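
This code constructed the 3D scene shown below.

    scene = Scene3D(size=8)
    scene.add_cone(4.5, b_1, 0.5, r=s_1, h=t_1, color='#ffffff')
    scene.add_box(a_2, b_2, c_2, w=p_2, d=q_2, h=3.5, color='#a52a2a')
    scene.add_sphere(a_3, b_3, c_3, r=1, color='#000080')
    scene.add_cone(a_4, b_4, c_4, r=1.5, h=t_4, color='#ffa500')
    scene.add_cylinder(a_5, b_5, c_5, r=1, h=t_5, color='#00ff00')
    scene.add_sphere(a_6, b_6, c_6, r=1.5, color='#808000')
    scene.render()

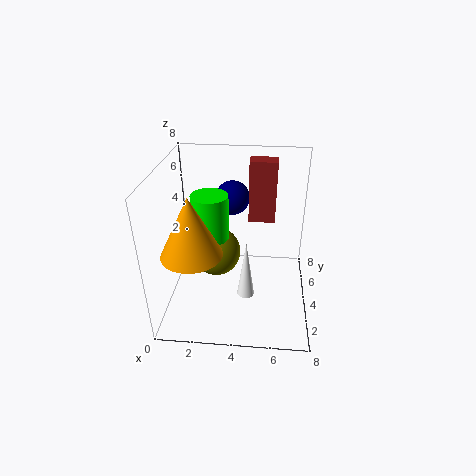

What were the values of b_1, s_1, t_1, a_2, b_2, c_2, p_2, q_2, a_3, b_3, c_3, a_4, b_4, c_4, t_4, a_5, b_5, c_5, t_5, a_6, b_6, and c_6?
b_1 = 3.5, s_1 = 0.5, t_1 = 3.5, a_2 = 4.5, b_2 = 5, c_2 = 4.5, p_2 = 1.5, q_2 = 1, a_3 = 3.5, b_3 = 6, c_3 = 5.5, a_4 = 2, b_4 = 1.5, c_4 = 4.5, t_4 = 3, a_5 = 2.5, b_5 = 4, c_5 = 4, t_5 = 2.5, a_6 = 2.5, b_6 = 5.5, c_6 = 2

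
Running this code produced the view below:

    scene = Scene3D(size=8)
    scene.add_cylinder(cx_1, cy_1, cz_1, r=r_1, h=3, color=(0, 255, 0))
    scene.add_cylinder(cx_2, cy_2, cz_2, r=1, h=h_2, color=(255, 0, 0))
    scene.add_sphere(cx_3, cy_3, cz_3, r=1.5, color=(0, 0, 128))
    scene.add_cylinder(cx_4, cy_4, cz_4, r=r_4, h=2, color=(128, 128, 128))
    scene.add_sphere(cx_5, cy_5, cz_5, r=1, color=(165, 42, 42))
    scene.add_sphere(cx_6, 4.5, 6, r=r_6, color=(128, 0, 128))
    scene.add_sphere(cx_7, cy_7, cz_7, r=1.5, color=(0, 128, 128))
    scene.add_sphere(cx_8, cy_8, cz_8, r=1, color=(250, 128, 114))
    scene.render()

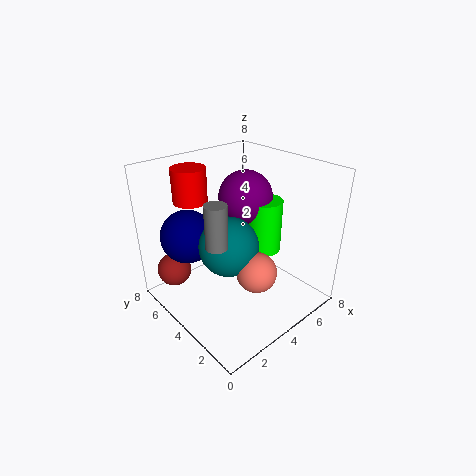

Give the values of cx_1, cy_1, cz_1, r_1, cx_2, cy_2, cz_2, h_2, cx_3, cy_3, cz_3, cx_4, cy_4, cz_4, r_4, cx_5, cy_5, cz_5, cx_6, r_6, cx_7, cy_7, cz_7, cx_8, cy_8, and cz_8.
cx_1 = 5.5
cy_1 = 3.5
cz_1 = 3
r_1 = 1
cx_2 = 3
cy_2 = 7
cz_2 = 5.5
h_2 = 2
cx_3 = 2
cy_3 = 6
cz_3 = 4
cx_4 = 1
cy_4 = 2
cz_4 = 5.5
r_4 = 0.5
cx_5 = 1.5
cy_5 = 7
cz_5 = 1.5
cx_6 = 5
r_6 = 1.5
cx_7 = 2.5
cy_7 = 3
cz_7 = 4.5
cx_8 = 3
cy_8 = 1.5
cz_8 = 3.5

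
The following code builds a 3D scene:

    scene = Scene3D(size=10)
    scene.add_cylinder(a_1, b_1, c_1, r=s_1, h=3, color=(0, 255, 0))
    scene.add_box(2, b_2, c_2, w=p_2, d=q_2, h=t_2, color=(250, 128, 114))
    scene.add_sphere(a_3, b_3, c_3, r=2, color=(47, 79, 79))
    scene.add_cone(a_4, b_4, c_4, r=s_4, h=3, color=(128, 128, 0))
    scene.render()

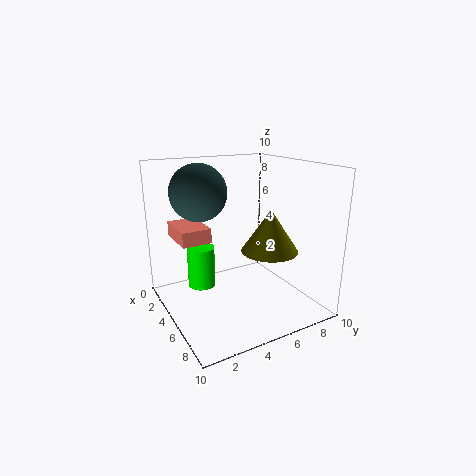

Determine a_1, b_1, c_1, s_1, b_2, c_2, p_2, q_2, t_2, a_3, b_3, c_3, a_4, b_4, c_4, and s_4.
a_1 = 3, b_1 = 3, c_1 = 1, s_1 = 1, b_2 = 1, c_2 = 5, p_2 = 3, q_2 = 2, t_2 = 1, a_3 = 3, b_3 = 3, c_3 = 8, a_4 = 6, b_4 = 7, c_4 = 4, s_4 = 2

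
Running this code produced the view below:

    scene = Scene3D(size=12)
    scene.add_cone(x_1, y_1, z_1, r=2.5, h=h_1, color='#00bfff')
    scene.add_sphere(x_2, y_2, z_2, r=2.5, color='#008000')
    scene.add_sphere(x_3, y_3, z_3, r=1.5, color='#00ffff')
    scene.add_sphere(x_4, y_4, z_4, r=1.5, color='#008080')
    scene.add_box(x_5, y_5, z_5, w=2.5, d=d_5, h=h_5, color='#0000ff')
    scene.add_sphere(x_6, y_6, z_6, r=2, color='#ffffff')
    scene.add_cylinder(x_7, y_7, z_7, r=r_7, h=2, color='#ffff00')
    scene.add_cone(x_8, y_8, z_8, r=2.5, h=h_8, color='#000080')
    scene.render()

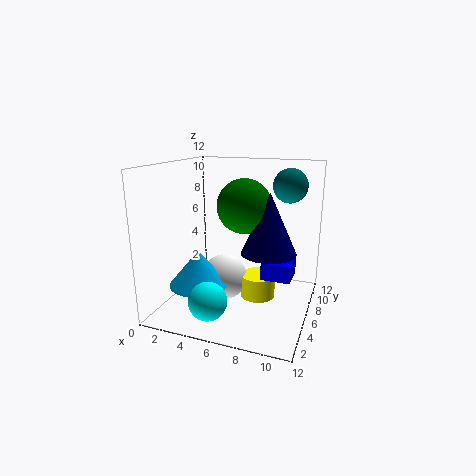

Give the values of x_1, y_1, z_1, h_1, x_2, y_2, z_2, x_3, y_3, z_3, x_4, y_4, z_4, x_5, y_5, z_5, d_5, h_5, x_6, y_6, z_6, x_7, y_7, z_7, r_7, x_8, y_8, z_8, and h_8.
x_1 = 3
y_1 = 4.5
z_1 = 2
h_1 = 3
x_2 = 5.5
y_2 = 9
z_2 = 8
x_3 = 5
y_3 = 2
z_3 = 2
x_4 = 9.5
y_4 = 9.5
z_4 = 10
x_5 = 8
y_5 = 6
z_5 = 2.5
d_5 = 2.5
h_5 = 1.5
x_6 = 4.5
y_6 = 6.5
z_6 = 2
x_7 = 7.5
y_7 = 7
z_7 = 0.5
r_7 = 1.5
x_8 = 8
y_8 = 8.5
z_8 = 4
h_8 = 5.5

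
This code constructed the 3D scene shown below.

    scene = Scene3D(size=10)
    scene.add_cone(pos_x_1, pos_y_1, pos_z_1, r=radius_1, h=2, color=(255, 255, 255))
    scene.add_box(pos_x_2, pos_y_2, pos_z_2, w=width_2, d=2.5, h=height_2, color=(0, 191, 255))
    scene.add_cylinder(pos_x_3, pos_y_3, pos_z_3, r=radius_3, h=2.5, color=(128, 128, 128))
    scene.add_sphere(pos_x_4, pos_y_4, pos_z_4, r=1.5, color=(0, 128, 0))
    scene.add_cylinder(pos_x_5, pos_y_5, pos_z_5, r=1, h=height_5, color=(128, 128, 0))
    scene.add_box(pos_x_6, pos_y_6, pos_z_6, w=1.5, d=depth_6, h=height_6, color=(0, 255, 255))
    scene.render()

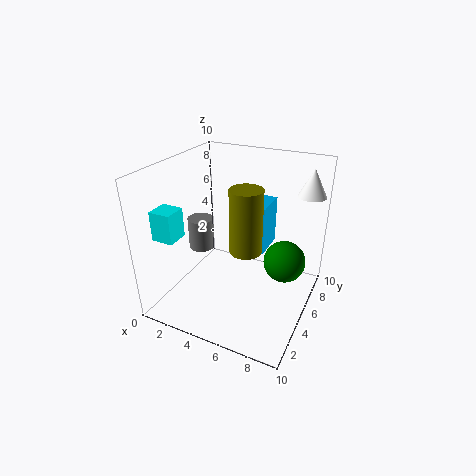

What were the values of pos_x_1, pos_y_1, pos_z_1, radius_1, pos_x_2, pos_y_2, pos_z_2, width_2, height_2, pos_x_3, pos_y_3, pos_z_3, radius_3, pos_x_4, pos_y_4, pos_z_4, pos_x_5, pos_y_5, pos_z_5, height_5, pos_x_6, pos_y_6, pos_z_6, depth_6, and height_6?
pos_x_1 = 9; pos_y_1 = 8.5; pos_z_1 = 7.5; radius_1 = 1; pos_x_2 = 5; pos_y_2 = 6; pos_z_2 = 3.5; width_2 = 1.5; height_2 = 3.5; pos_x_3 = 1; pos_y_3 = 6.5; pos_z_3 = 2.5; radius_3 = 1; pos_x_4 = 8; pos_y_4 = 6.5; pos_z_4 = 3; pos_x_5 = 6.5; pos_y_5 = 3; pos_z_5 = 5.5; height_5 = 4; pos_x_6 = 0.5; pos_y_6 = 1.5; pos_z_6 = 5.5; depth_6 = 1.5; height_6 = 2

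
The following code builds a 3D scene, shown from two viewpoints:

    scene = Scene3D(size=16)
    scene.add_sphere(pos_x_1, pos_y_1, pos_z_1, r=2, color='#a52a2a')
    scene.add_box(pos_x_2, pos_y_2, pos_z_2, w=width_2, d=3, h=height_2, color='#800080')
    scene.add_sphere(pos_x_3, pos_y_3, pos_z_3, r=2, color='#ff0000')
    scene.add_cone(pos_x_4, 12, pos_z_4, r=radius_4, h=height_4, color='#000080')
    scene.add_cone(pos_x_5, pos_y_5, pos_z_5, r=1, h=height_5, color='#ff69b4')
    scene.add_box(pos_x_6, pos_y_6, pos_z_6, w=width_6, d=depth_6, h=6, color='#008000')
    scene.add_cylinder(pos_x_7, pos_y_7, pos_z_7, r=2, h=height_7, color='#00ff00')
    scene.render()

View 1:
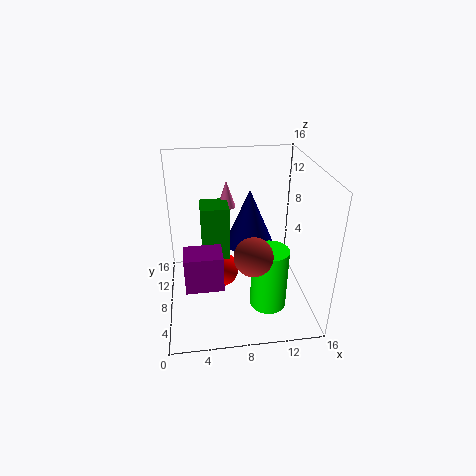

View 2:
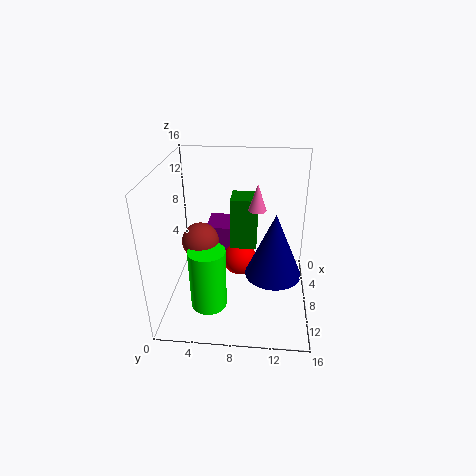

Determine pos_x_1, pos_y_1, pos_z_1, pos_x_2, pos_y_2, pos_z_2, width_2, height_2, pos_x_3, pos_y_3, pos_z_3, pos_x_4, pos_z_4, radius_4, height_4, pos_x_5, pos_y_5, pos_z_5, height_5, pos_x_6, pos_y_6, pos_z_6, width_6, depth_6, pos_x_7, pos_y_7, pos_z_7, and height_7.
pos_x_1 = 9, pos_y_1 = 4, pos_z_1 = 8, pos_x_2 = 2, pos_y_2 = 4, pos_z_2 = 4, width_2 = 4, height_2 = 4, pos_x_3 = 6, pos_y_3 = 8, pos_z_3 = 4, pos_x_4 = 10, pos_z_4 = 5, radius_4 = 3, height_4 = 7, pos_x_5 = 7, pos_y_5 = 10, pos_z_5 = 11, height_5 = 3, pos_x_6 = 4, pos_y_6 = 7, pos_z_6 = 6, width_6 = 3, depth_6 = 3, pos_x_7 = 11, pos_y_7 = 5, pos_z_7 = 1, height_7 = 7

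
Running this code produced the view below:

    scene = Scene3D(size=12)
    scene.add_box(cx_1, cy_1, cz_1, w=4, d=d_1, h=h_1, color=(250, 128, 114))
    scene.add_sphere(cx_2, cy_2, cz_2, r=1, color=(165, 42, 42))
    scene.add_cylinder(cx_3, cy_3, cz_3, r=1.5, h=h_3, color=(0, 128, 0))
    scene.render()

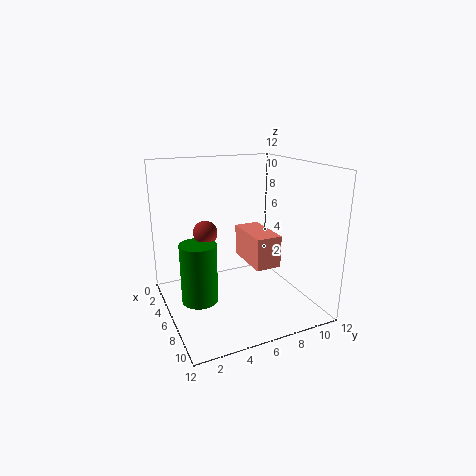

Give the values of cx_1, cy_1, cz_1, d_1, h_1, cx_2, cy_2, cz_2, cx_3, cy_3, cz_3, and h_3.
cx_1 = 5.5, cy_1 = 6, cz_1 = 4.5, d_1 = 2, h_1 = 2.5, cx_2 = 5, cy_2 = 3.5, cz_2 = 6.5, cx_3 = 6, cy_3 = 2.5, cz_3 = 1, h_3 = 5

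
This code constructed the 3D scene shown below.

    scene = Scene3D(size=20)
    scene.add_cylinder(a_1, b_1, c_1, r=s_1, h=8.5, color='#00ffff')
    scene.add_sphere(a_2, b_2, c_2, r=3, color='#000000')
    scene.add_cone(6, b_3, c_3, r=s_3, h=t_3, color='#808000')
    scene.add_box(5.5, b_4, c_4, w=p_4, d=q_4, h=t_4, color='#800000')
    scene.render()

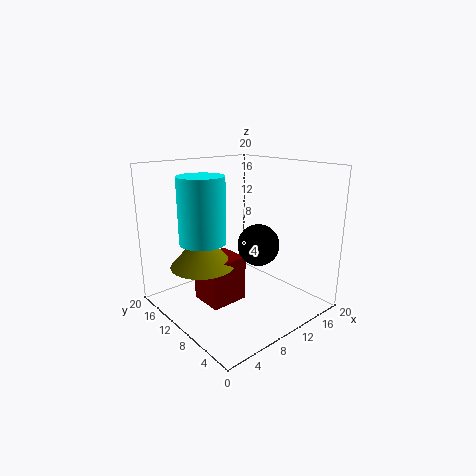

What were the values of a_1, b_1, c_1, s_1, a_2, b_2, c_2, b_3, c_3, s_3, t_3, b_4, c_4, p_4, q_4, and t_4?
a_1 = 4.5; b_1 = 10.5; c_1 = 10.5; s_1 = 3; a_2 = 13; b_2 = 9; c_2 = 8.5; b_3 = 13; c_3 = 6; s_3 = 4.5; t_3 = 5; b_4 = 9.5; c_4 = 0.5; p_4 = 5.5; q_4 = 5; t_4 = 6.5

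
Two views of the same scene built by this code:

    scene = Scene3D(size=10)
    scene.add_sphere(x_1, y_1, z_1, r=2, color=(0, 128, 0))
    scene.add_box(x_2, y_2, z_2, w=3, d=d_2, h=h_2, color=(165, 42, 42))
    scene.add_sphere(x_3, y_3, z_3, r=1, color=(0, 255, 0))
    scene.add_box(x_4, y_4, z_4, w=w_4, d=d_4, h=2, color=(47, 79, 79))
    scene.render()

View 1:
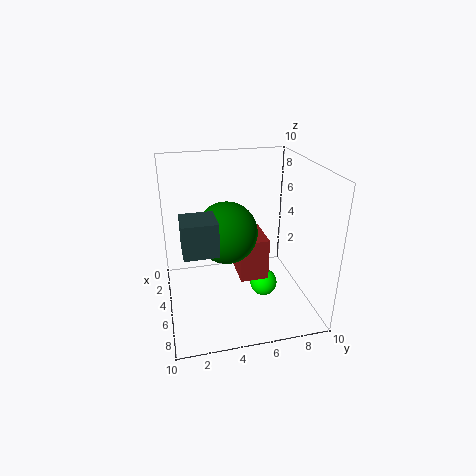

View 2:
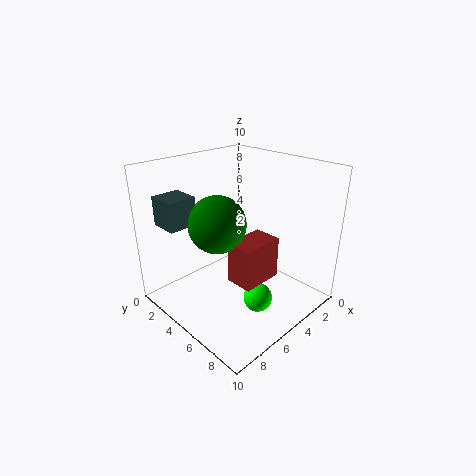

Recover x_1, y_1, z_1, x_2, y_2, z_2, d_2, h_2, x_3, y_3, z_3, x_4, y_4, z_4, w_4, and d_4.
x_1 = 6, y_1 = 4, z_1 = 6, x_2 = 3, y_2 = 5, z_2 = 2, d_2 = 2, h_2 = 3, x_3 = 5, y_3 = 7, z_3 = 1, x_4 = 7, y_4 = 1, z_4 = 6, w_4 = 2, d_4 = 2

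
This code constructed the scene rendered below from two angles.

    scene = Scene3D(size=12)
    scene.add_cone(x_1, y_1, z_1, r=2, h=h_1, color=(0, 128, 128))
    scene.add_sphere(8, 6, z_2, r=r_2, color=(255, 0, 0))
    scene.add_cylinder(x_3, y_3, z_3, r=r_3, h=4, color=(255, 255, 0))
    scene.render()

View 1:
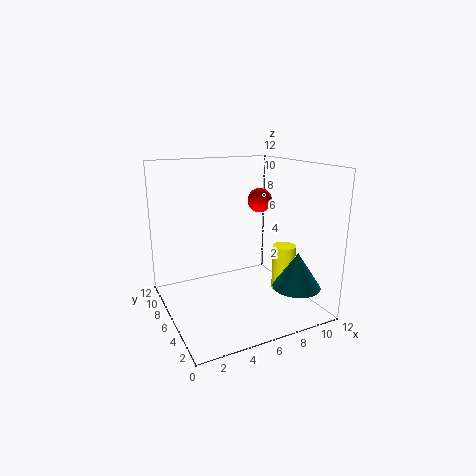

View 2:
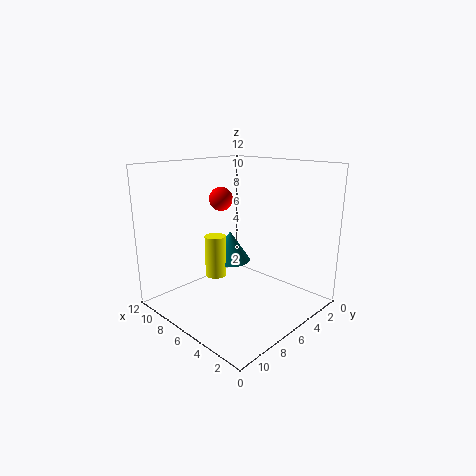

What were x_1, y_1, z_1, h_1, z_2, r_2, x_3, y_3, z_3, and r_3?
x_1 = 10; y_1 = 3; z_1 = 2; h_1 = 3; z_2 = 9; r_2 = 1; x_3 = 10; y_3 = 5; z_3 = 1; r_3 = 1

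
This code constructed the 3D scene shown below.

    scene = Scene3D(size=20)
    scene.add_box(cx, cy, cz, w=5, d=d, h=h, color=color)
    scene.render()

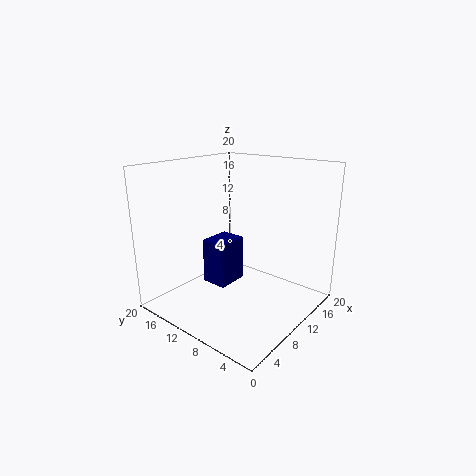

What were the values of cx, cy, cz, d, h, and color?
cx = 10; cy = 13; cz = 1; d = 4; h = 7; color = 'navy'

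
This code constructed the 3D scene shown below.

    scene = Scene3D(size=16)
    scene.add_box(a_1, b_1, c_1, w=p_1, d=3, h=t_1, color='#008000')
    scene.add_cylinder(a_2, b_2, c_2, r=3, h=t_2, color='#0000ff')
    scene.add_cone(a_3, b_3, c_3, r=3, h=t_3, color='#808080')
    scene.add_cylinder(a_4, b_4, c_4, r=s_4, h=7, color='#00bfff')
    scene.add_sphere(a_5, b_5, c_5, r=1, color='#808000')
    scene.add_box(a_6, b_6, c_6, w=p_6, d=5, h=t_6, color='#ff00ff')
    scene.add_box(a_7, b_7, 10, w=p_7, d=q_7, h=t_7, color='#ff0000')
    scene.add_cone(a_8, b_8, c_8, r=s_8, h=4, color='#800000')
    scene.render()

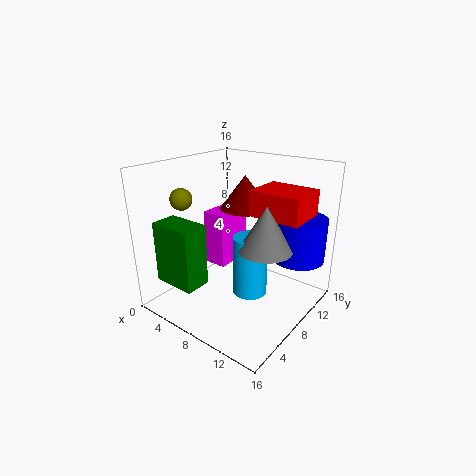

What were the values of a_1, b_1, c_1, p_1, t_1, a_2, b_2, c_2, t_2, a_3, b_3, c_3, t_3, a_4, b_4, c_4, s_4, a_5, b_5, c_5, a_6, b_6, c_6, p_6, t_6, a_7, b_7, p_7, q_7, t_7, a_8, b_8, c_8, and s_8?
a_1 = 1, b_1 = 2, c_1 = 3, p_1 = 5, t_1 = 7, a_2 = 13, b_2 = 13, c_2 = 5, t_2 = 5, a_3 = 11, b_3 = 9, c_3 = 7, t_3 = 5, a_4 = 9, b_4 = 9, c_4 = 1, s_4 = 2, a_5 = 7, b_5 = 1, c_5 = 14, a_6 = 1, b_6 = 10, c_6 = 2, p_6 = 3, t_6 = 7, a_7 = 8, b_7 = 10, p_7 = 6, q_7 = 5, t_7 = 3, a_8 = 6, b_8 = 12, c_8 = 10, s_8 = 3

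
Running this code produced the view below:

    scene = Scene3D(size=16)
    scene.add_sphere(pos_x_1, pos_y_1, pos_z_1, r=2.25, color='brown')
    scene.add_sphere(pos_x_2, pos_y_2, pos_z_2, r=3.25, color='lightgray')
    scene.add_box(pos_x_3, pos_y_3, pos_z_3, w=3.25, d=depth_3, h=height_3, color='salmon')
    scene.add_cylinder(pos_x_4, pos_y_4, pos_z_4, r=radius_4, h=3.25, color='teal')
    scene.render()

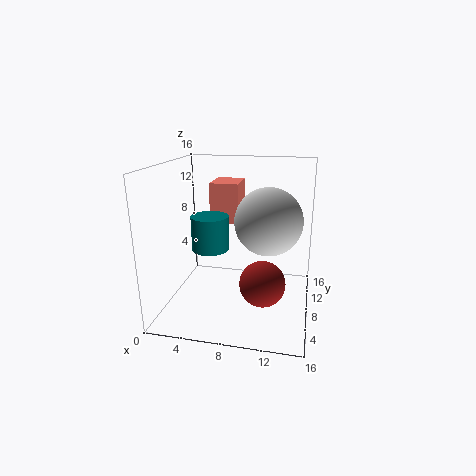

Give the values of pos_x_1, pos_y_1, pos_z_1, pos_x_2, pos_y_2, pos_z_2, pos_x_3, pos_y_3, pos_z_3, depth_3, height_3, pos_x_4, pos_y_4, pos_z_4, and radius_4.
pos_x_1 = 11.5; pos_y_1 = 3.25; pos_z_1 = 5.25; pos_x_2 = 11.75; pos_y_2 = 4.5; pos_z_2 = 11.25; pos_x_3 = 4.5; pos_y_3 = 9; pos_z_3 = 9.25; depth_3 = 4; height_3 = 4.5; pos_x_4 = 6.5; pos_y_4 = 2.75; pos_z_4 = 8.75; radius_4 = 1.75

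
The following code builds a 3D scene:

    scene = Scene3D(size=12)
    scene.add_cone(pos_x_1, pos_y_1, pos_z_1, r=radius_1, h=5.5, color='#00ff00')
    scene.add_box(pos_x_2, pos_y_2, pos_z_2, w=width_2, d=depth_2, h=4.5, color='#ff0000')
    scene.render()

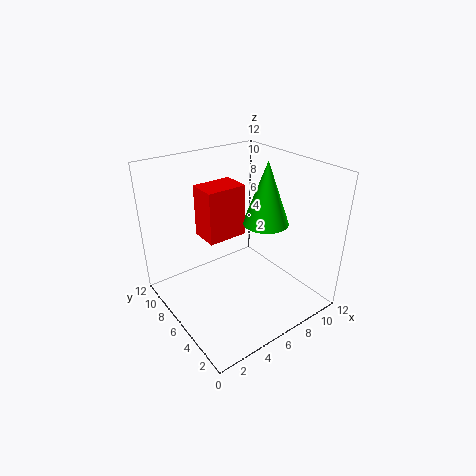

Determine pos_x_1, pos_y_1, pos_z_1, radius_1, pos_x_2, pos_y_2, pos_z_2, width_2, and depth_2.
pos_x_1 = 9, pos_y_1 = 6, pos_z_1 = 6.5, radius_1 = 2, pos_x_2 = 4, pos_y_2 = 7, pos_z_2 = 5.5, width_2 = 3.5, depth_2 = 2.5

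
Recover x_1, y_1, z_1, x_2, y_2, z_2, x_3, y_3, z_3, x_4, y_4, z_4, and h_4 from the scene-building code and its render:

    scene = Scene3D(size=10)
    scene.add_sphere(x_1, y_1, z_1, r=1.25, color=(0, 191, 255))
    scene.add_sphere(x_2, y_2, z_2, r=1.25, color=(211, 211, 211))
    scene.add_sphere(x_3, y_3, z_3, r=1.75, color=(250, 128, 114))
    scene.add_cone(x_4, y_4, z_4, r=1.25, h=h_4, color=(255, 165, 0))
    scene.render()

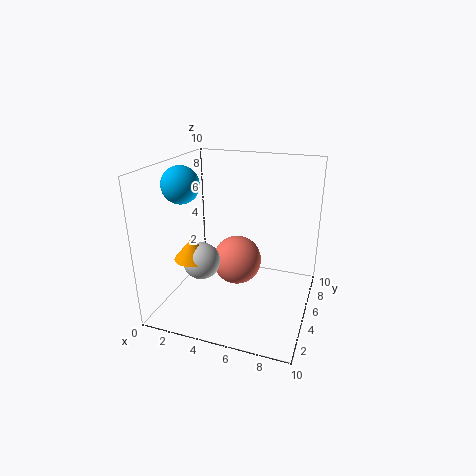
x_1 = 1.5
y_1 = 3.75
z_1 = 8.75
x_2 = 3
y_2 = 3.25
z_2 = 3.75
x_3 = 4.75
y_3 = 5.5
z_3 = 3
x_4 = 2.5
y_4 = 3
z_4 = 4
h_4 = 1.5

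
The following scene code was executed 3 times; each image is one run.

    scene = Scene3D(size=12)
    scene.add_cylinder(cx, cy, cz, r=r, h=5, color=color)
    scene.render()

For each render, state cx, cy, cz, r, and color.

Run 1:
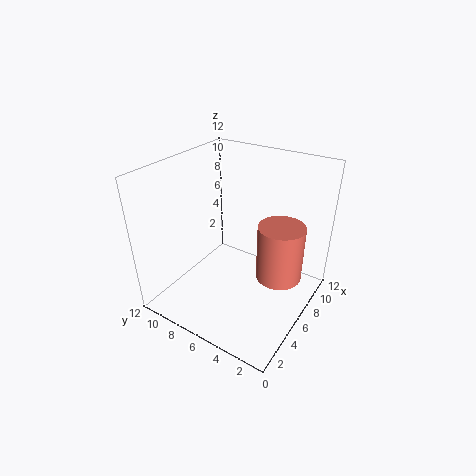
cx = 8
cy = 3
cz = 2
r = 2
color = 'salmon'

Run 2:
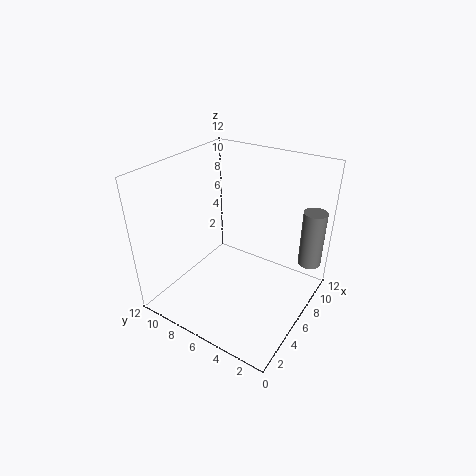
cx = 10
cy = 1
cz = 3
r = 1
color = 'gray'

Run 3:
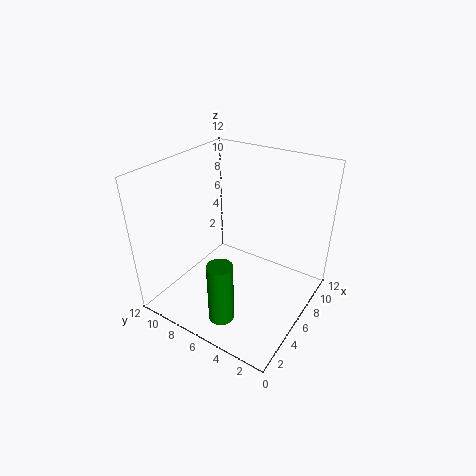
cx = 2
cy = 5
cz = 1
r = 1
color = 'green'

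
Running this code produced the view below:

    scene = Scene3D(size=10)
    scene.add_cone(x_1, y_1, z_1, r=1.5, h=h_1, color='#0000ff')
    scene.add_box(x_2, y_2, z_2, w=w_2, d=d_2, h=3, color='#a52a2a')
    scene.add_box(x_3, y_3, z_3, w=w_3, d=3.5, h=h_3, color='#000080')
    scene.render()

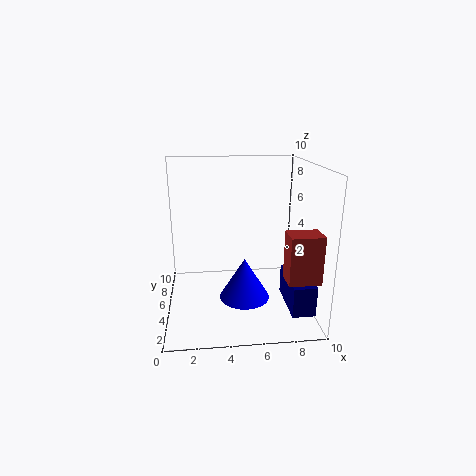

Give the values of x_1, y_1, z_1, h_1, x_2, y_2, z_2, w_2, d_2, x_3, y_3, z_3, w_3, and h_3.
x_1 = 5; y_1 = 1.5; z_1 = 2.5; h_1 = 2.5; x_2 = 7.5; y_2 = 0.5; z_2 = 3.5; w_2 = 2; d_2 = 1.5; x_3 = 8; y_3 = 1; z_3 = 1; w_3 = 1.5; h_3 = 2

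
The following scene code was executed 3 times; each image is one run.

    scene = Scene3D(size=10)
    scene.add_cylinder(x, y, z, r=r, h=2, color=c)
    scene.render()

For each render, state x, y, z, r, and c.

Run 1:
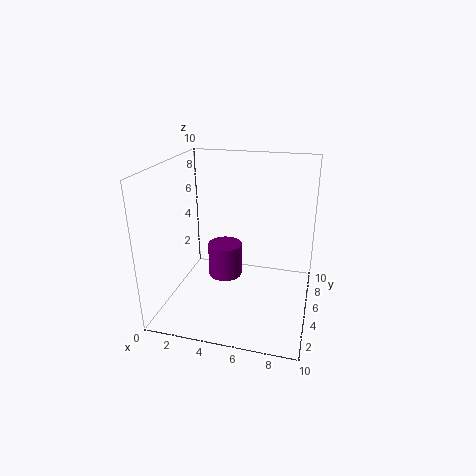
x = 5, y = 2, z = 4, r = 1, c = 'purple'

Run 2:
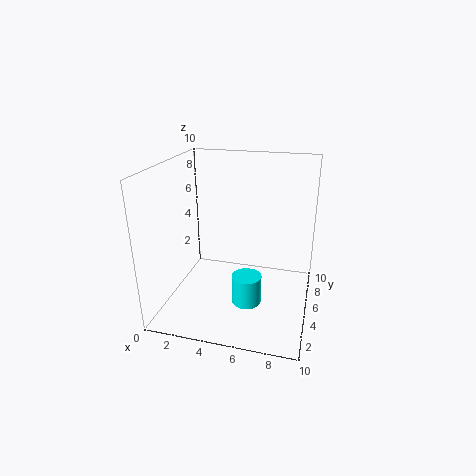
x = 6, y = 3.5, z = 1, r = 1, c = 'cyan'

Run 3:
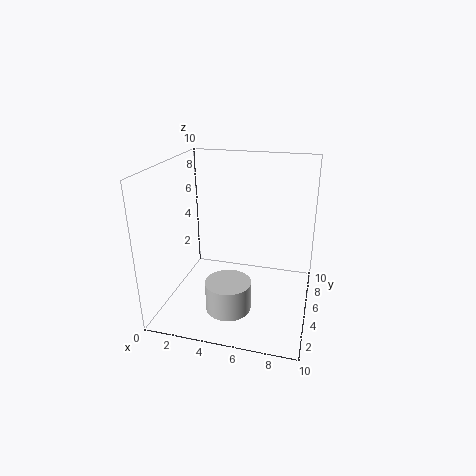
x = 5, y = 2.5, z = 1, r = 1.5, c = 'lightgray'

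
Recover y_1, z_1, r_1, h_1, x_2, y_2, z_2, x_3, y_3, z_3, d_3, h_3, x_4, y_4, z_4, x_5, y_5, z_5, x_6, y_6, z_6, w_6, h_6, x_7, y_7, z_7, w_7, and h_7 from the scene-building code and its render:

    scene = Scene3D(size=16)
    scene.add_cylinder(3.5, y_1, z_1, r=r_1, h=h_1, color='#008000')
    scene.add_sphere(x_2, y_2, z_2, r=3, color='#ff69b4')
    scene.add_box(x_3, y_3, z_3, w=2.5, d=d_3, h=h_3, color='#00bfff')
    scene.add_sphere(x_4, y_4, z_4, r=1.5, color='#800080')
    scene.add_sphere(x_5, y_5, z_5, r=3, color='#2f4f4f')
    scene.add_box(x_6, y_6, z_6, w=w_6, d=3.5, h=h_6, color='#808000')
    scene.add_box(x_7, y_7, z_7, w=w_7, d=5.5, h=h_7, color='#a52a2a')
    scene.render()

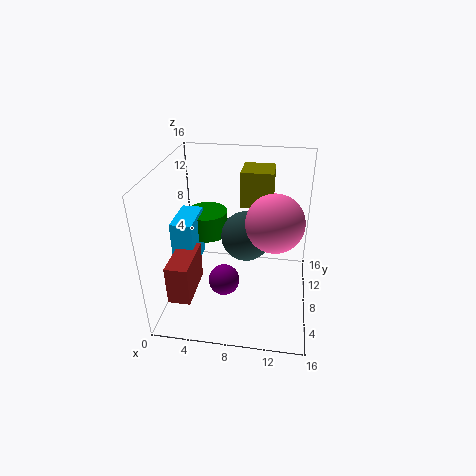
y_1 = 12
z_1 = 6
r_1 = 2.5
h_1 = 3
x_2 = 12
y_2 = 6.5
z_2 = 11
x_3 = 0.5
y_3 = 7
z_3 = 3.5
d_3 = 5
h_3 = 6
x_4 = 7.5
y_4 = 2.5
z_4 = 6.5
x_5 = 8.5
y_5 = 11
z_5 = 6.5
x_6 = 8
y_6 = 9.5
z_6 = 11
w_6 = 3.5
h_6 = 4
x_7 = 1
y_7 = 3
z_7 = 2
w_7 = 2.5
h_7 = 4.5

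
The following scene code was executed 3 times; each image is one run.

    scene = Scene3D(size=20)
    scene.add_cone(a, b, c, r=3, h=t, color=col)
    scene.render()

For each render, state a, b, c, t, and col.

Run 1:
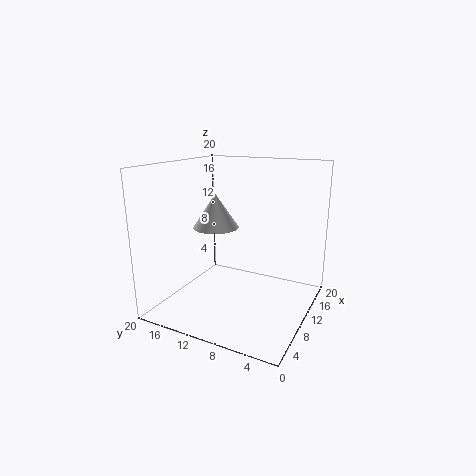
a = 7.5
b = 12
c = 12
t = 4.5
col = 'white'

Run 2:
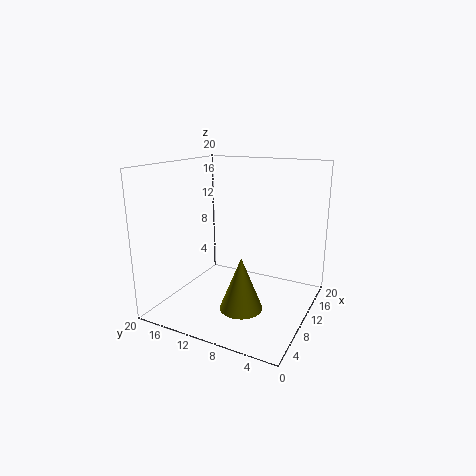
a = 8
b = 8.5
c = 0.5
t = 7.5
col = 'olive'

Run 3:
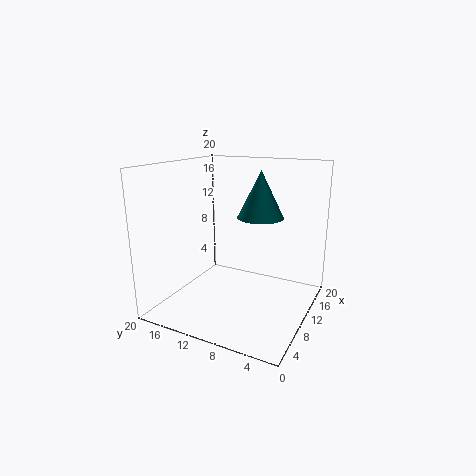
a = 9.5
b = 6.5
c = 13.5
t = 6
col = 'teal'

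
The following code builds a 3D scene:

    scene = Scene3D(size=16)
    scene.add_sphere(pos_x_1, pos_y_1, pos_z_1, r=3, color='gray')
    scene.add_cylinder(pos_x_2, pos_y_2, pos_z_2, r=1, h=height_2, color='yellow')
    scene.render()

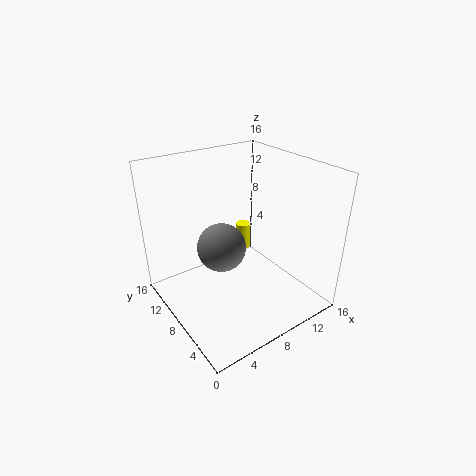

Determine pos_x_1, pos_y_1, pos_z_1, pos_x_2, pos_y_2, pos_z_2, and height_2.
pos_x_1 = 8; pos_y_1 = 11.5; pos_z_1 = 5; pos_x_2 = 13.5; pos_y_2 = 14.5; pos_z_2 = 2; height_2 = 3.5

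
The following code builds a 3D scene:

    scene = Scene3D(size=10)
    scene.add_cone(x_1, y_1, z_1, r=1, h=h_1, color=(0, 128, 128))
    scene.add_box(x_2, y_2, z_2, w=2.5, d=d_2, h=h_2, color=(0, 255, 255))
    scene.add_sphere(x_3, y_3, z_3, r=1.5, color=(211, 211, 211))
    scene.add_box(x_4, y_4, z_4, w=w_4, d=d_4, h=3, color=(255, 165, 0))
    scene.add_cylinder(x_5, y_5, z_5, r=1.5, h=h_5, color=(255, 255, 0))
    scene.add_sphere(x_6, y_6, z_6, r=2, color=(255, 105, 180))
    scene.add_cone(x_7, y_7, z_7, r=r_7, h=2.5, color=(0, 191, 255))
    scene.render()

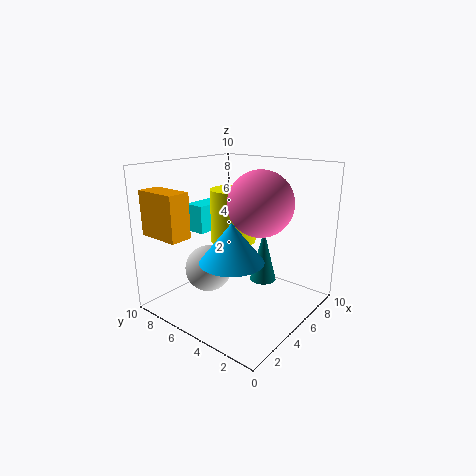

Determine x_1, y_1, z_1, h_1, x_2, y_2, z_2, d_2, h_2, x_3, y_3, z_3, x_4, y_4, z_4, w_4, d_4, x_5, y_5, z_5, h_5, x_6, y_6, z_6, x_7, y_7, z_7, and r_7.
x_1 = 7.5
y_1 = 4.5
z_1 = 1
h_1 = 4
x_2 = 4
y_2 = 7.5
z_2 = 5
d_2 = 1.5
h_2 = 2
x_3 = 2.5
y_3 = 5.5
z_3 = 3.5
x_4 = 0.5
y_4 = 6.5
z_4 = 5.5
w_4 = 1.5
d_4 = 3
x_5 = 4.5
y_5 = 5
z_5 = 5
h_5 = 3.5
x_6 = 4
y_6 = 2.5
z_6 = 8
x_7 = 2.5
y_7 = 3.5
z_7 = 4.5
r_7 = 2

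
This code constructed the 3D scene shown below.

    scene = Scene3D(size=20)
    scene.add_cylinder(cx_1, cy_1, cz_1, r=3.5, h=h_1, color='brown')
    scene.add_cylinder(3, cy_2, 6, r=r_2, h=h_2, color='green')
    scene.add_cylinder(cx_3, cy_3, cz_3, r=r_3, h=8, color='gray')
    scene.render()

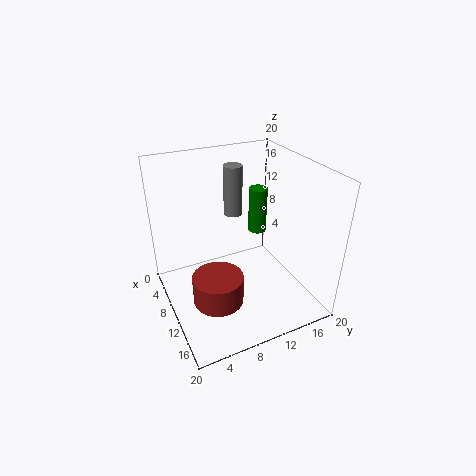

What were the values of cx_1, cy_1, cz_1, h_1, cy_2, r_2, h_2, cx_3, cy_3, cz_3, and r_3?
cx_1 = 12; cy_1 = 6; cz_1 = 2; h_1 = 4; cy_2 = 17; r_2 = 1.5; h_2 = 7.5; cx_3 = 2; cy_3 = 13; cz_3 = 9.5; r_3 = 1.5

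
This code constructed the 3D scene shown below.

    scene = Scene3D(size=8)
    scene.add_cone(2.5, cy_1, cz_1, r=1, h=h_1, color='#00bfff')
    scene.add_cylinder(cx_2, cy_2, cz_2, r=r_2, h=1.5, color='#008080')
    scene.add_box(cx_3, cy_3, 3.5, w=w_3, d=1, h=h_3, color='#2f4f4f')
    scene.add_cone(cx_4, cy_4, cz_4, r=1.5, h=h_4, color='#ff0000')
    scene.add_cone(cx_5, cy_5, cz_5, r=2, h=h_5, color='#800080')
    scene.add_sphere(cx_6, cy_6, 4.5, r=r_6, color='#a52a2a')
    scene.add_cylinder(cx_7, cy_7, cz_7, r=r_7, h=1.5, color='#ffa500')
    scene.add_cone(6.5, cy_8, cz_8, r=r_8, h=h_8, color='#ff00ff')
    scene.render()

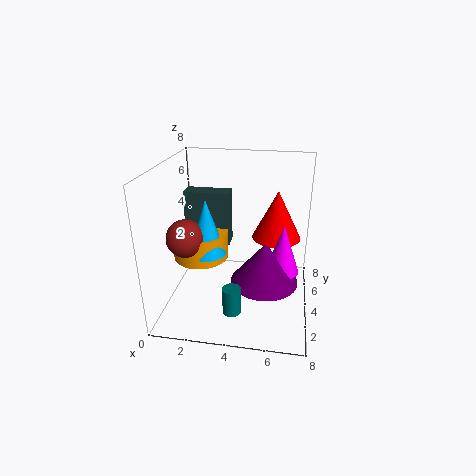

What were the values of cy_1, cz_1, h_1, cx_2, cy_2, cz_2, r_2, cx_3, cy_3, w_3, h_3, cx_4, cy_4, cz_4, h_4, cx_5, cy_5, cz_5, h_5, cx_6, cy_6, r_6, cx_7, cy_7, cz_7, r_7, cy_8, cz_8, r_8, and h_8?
cy_1 = 3, cz_1 = 3.5, h_1 = 3, cx_2 = 4, cy_2 = 2, cz_2 = 0.5, r_2 = 0.5, cx_3 = 1, cy_3 = 4, w_3 = 2.5, h_3 = 3, cx_4 = 6, cy_4 = 6.5, cz_4 = 3, h_4 = 3, cx_5 = 5.5, cy_5 = 4.5, cz_5 = 1, h_5 = 2.5, cx_6 = 1.5, cy_6 = 2.5, r_6 = 1, cx_7 = 2, cy_7 = 3.5, cz_7 = 3, r_7 = 1.5, cy_8 = 5, cz_8 = 1.5, r_8 = 1, h_8 = 3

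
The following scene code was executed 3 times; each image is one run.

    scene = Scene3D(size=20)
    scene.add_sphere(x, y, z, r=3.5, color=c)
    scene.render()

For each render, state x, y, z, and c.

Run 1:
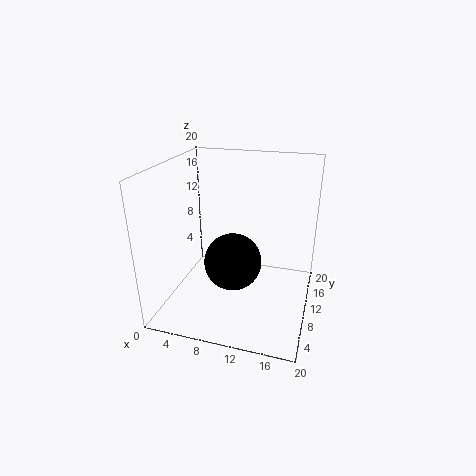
x = 11
y = 4.5
z = 9.5
c = 'black'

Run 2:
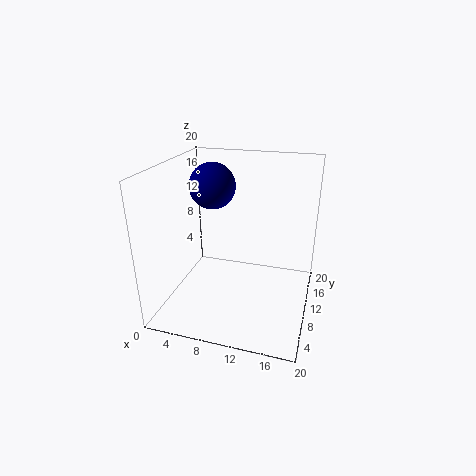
x = 4.5
y = 15
z = 15.5
c = 'navy'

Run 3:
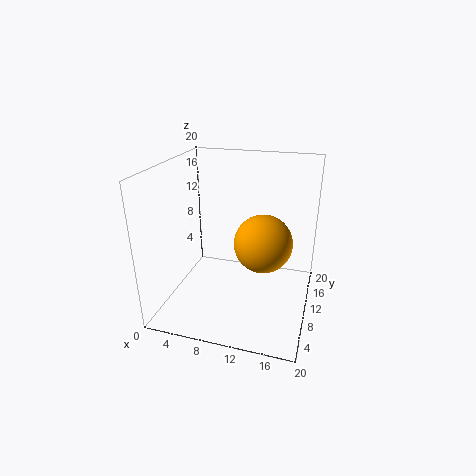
x = 14.5
y = 5.5
z = 12
c = 'orange'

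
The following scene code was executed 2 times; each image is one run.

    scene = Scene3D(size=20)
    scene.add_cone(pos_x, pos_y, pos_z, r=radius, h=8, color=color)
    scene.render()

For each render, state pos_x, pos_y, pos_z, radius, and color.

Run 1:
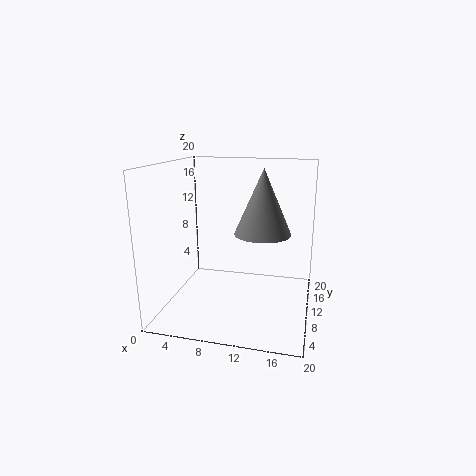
pos_x = 14
pos_y = 6.5
pos_z = 12
radius = 3.5
color = 'gray'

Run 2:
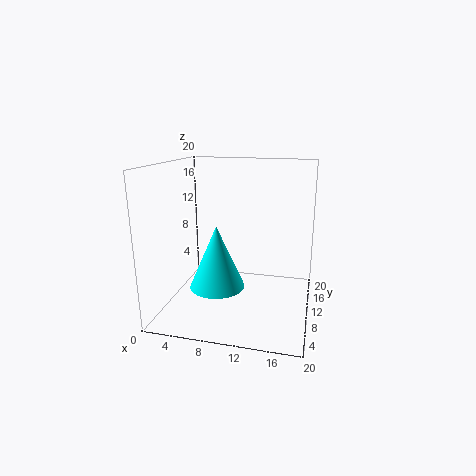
pos_x = 8.5
pos_y = 5
pos_z = 5
radius = 3.5
color = 'cyan'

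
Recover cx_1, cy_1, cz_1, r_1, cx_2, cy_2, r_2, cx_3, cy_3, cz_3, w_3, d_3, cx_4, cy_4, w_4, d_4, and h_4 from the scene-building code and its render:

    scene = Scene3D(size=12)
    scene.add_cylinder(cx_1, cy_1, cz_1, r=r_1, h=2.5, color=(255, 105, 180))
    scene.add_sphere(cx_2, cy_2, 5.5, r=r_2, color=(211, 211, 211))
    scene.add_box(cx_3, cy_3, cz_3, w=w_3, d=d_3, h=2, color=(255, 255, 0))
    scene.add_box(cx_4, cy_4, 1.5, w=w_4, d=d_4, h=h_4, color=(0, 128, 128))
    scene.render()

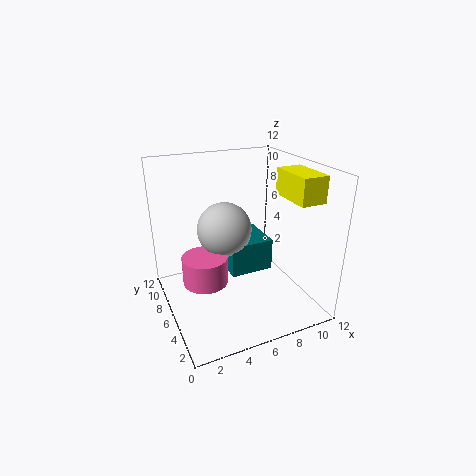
cx_1 = 3.5
cy_1 = 7.5
cz_1 = 1.5
r_1 = 2
cx_2 = 6
cy_2 = 9
r_2 = 2.5
cx_3 = 8.5
cy_3 = 1
cz_3 = 10
w_3 = 2
d_3 = 3.5
cx_4 = 6
cy_4 = 7
w_4 = 4
d_4 = 4
h_4 = 3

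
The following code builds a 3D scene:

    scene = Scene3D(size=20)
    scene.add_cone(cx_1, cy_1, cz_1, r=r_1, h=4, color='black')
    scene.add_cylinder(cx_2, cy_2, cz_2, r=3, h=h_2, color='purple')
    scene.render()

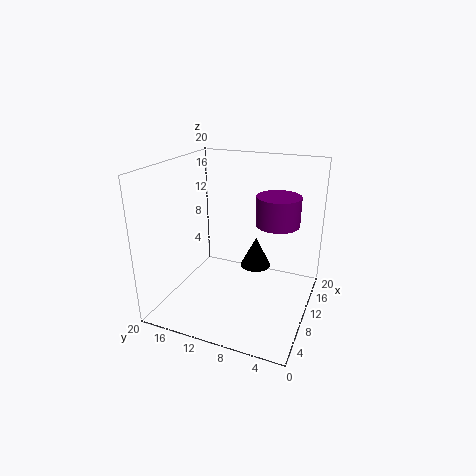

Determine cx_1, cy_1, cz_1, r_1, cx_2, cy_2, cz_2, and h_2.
cx_1 = 9
cy_1 = 7
cz_1 = 7
r_1 = 2
cx_2 = 12
cy_2 = 5
cz_2 = 12
h_2 = 4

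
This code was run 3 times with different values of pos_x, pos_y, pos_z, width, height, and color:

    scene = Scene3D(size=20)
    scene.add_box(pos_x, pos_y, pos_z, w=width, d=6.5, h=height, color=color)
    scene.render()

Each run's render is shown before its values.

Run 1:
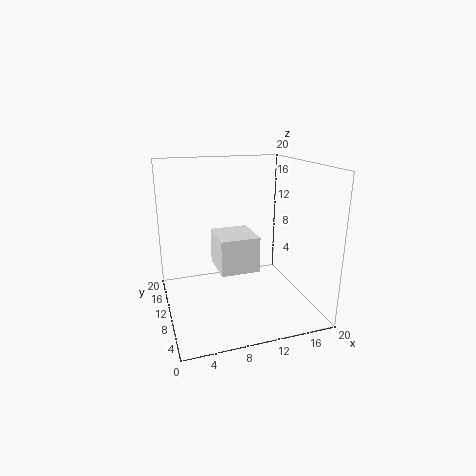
pos_x = 8; pos_y = 11.5; pos_z = 3.5; width = 6; height = 5.5; color = 'white'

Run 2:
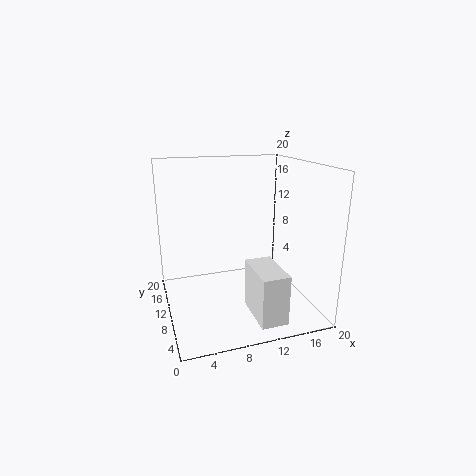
pos_x = 10; pos_y = 0.5; pos_z = 1.5; width = 3.5; height = 6.5; color = 'white'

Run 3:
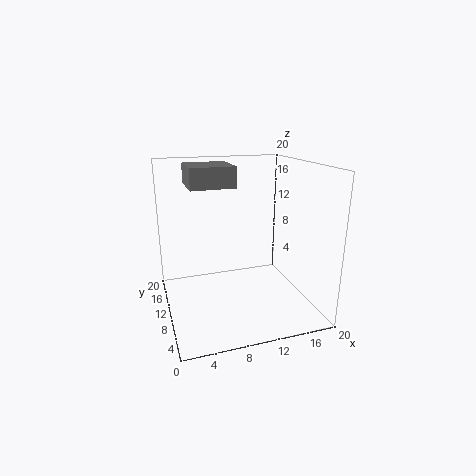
pos_x = 4; pos_y = 12; pos_z = 16.5; width = 6.5; height = 3; color = 'gray'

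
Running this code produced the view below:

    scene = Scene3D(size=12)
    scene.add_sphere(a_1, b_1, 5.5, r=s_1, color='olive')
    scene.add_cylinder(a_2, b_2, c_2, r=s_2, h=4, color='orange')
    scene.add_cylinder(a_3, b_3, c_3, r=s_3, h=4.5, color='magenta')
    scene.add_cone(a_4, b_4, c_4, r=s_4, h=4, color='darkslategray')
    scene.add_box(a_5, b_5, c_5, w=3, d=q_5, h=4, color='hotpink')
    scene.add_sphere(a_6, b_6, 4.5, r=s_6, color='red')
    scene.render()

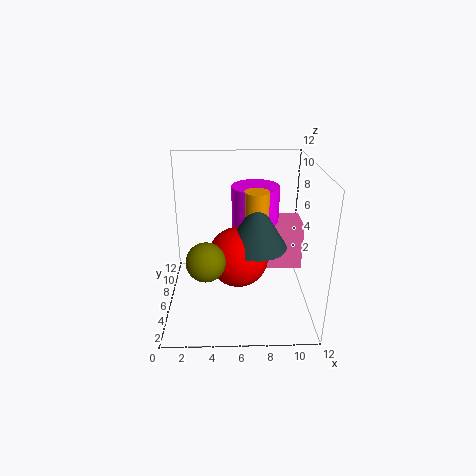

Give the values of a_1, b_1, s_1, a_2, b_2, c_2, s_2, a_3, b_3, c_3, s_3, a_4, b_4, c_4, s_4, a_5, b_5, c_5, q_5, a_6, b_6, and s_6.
a_1 = 3.5
b_1 = 3
s_1 = 1.5
a_2 = 7.5
b_2 = 6
c_2 = 6
s_2 = 1
a_3 = 7.5
b_3 = 7.5
c_3 = 5.5
s_3 = 2
a_4 = 7.5
b_4 = 5.5
c_4 = 5.5
s_4 = 2.5
a_5 = 8.5
b_5 = 6
c_5 = 3
q_5 = 3
a_6 = 6
b_6 = 5.5
s_6 = 2.5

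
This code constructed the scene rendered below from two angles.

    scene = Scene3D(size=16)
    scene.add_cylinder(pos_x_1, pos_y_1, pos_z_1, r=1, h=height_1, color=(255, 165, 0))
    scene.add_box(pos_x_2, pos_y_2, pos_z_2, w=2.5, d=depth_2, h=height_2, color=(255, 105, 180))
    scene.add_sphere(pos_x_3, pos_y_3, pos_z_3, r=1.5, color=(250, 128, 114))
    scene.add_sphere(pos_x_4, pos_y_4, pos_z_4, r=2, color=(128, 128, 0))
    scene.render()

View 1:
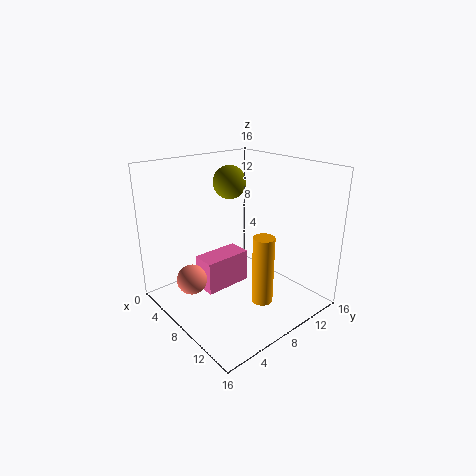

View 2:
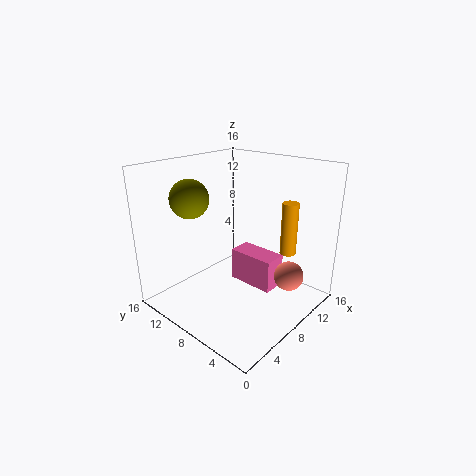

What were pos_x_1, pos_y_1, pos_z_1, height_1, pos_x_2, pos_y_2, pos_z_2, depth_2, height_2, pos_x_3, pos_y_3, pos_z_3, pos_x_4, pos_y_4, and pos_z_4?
pos_x_1 = 14.5; pos_y_1 = 5.5; pos_z_1 = 4.5; height_1 = 6.5; pos_x_2 = 7; pos_y_2 = 3; pos_z_2 = 3.5; depth_2 = 5; height_2 = 3.5; pos_x_3 = 8.5; pos_y_3 = 1.5; pos_z_3 = 5.5; pos_x_4 = 3.5; pos_y_4 = 10.5; pos_z_4 = 13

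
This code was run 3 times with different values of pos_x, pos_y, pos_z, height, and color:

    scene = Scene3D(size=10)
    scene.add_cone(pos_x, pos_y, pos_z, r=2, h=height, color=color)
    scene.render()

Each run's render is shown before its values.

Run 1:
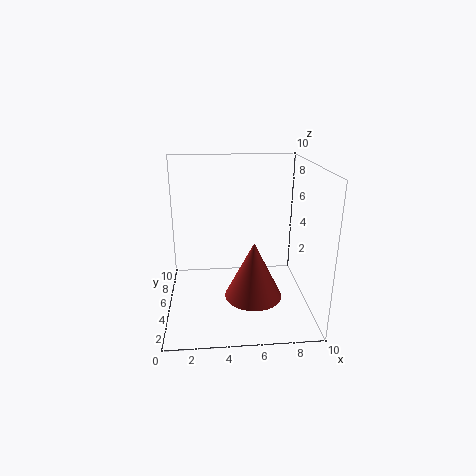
pos_x = 6; pos_y = 4; pos_z = 1; height = 4; color = 'brown'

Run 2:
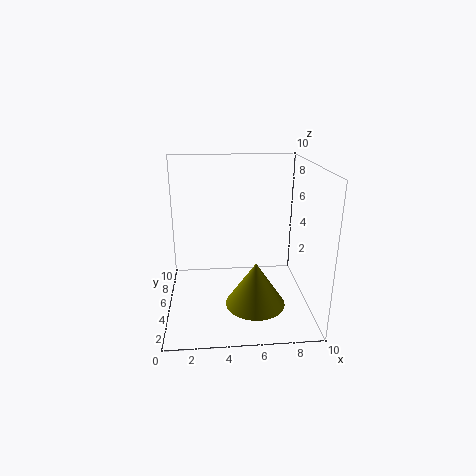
pos_x = 6; pos_y = 3; pos_z = 1; height = 3; color = 'olive'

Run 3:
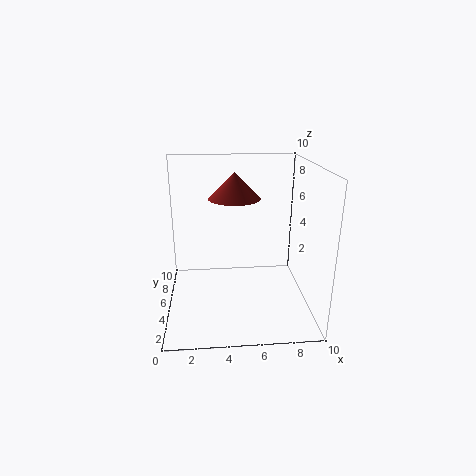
pos_x = 5; pos_y = 8; pos_z = 7; height = 2; color = 'brown'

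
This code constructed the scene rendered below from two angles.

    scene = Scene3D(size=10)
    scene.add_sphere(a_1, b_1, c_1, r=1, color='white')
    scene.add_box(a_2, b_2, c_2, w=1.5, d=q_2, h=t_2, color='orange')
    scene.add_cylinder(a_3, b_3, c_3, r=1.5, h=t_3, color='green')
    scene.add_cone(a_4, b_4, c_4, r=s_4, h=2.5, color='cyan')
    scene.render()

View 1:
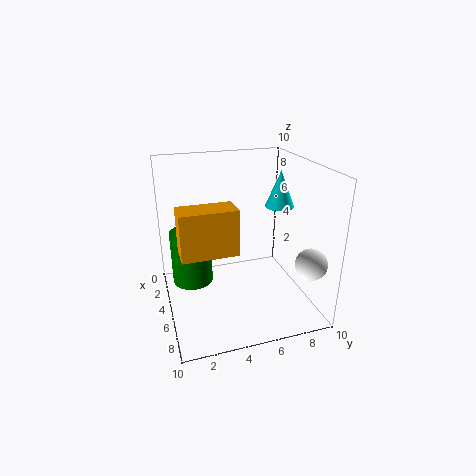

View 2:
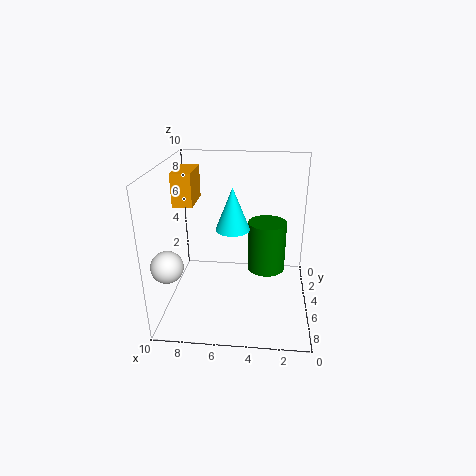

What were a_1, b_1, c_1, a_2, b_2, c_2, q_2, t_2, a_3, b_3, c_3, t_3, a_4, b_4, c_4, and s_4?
a_1 = 9; b_1 = 8.5; c_1 = 4.5; a_2 = 8.5; b_2 = 0.5; c_2 = 6.5; q_2 = 3; t_2 = 2.5; a_3 = 3; b_3 = 2; c_3 = 1; t_3 = 4; a_4 = 5; b_4 = 8; c_4 = 7; s_4 = 1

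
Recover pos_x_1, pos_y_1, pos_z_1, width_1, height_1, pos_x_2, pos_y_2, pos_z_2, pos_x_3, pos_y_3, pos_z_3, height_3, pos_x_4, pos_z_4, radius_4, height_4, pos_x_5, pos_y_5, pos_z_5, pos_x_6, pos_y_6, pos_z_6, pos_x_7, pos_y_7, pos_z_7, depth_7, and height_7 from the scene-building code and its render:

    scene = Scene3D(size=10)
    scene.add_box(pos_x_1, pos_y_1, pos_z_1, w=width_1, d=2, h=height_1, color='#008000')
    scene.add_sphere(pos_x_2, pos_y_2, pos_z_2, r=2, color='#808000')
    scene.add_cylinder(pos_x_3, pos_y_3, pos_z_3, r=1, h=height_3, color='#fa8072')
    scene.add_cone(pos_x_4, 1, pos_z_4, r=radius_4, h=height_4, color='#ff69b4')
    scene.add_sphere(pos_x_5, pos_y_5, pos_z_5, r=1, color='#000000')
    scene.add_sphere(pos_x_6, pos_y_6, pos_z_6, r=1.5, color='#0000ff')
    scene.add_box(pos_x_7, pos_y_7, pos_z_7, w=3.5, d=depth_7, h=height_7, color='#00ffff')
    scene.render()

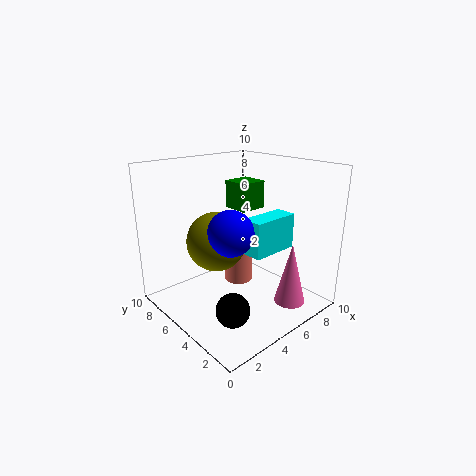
pos_x_1 = 6
pos_y_1 = 5.5
pos_z_1 = 6.5
width_1 = 2
height_1 = 2
pos_x_2 = 3.5
pos_y_2 = 5.5
pos_z_2 = 5
pos_x_3 = 5.5
pos_y_3 = 5.5
pos_z_3 = 1.5
height_3 = 4
pos_x_4 = 6
pos_z_4 = 1.5
radius_4 = 1
height_4 = 4
pos_x_5 = 1.5
pos_y_5 = 1.5
pos_z_5 = 2.5
pos_x_6 = 3.5
pos_y_6 = 4
pos_z_6 = 6
pos_x_7 = 5
pos_y_7 = 3
pos_z_7 = 4
depth_7 = 1.5
height_7 = 2.5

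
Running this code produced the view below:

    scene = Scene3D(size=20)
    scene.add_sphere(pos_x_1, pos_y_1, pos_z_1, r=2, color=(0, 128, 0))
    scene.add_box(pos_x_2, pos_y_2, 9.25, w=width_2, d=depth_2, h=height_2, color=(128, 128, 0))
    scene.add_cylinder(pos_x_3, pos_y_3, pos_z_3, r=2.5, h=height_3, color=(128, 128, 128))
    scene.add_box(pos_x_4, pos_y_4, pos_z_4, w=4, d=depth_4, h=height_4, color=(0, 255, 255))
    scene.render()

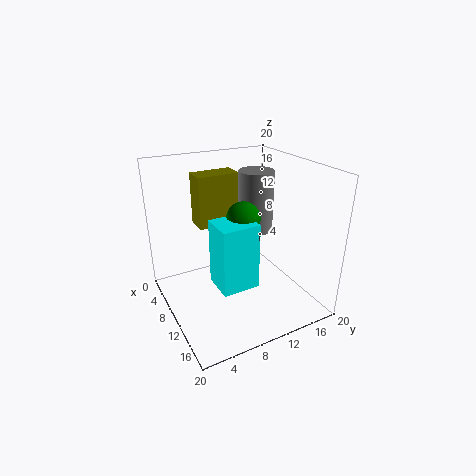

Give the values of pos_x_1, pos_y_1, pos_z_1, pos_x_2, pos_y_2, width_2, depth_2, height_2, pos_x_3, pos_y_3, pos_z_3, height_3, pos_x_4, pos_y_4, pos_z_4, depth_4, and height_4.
pos_x_1 = 15; pos_y_1 = 8; pos_z_1 = 15.25; pos_x_2 = 0.25; pos_y_2 = 7; width_2 = 3.5; depth_2 = 6.5; height_2 = 8; pos_x_3 = 8; pos_y_3 = 14; pos_z_3 = 9.75; height_3 = 8.75; pos_x_4 = 14; pos_y_4 = 4; pos_z_4 = 7.5; depth_4 = 4.5; height_4 = 8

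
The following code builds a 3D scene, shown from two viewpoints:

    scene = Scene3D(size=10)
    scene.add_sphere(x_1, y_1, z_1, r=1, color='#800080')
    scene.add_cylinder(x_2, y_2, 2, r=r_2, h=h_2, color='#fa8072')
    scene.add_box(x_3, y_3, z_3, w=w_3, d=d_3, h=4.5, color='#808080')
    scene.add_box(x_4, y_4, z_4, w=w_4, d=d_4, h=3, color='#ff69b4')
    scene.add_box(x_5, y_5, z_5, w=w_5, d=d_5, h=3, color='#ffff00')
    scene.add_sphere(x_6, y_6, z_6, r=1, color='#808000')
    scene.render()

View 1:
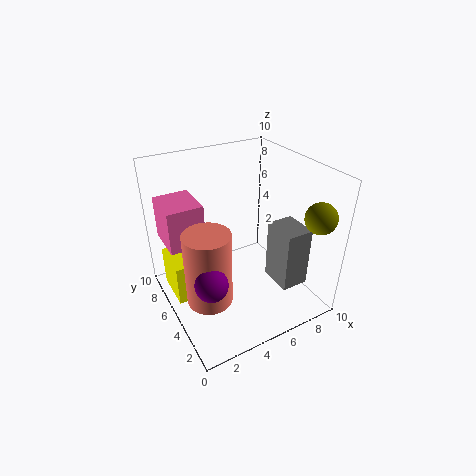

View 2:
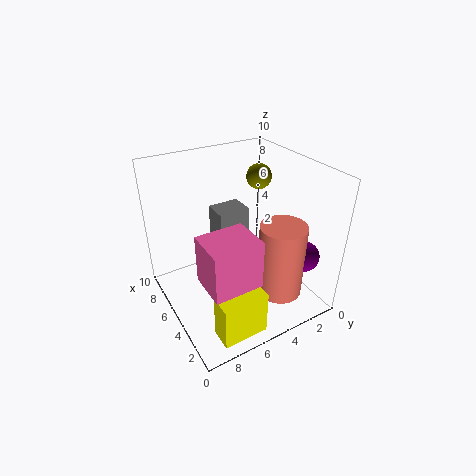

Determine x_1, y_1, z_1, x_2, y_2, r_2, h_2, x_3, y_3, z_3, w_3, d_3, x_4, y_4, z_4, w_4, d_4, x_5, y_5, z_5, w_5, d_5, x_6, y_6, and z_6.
x_1 = 1.5; y_1 = 2; z_1 = 4.5; x_2 = 2; y_2 = 3.5; r_2 = 1.5; h_2 = 5; x_3 = 7.5; y_3 = 2.5; z_3 = 1; w_3 = 2; d_3 = 2.5; x_4 = 0.5; y_4 = 6; z_4 = 4.5; w_4 = 2.5; d_4 = 3; x_5 = 0.5; y_5 = 5.5; z_5 = 0.5; w_5 = 1.5; d_5 = 3; x_6 = 8.5; y_6 = 1; z_6 = 7.5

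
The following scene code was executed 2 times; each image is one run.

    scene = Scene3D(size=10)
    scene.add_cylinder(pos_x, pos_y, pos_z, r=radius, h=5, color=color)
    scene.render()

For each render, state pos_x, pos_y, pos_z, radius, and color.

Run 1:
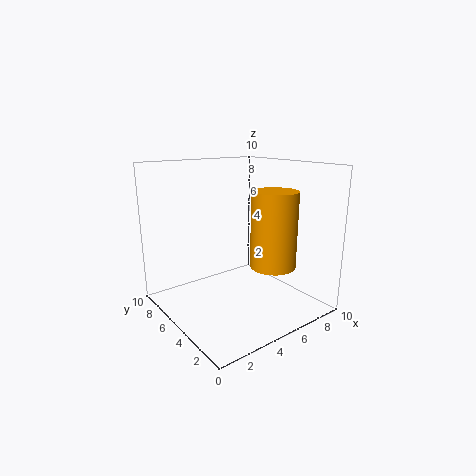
pos_x = 6; pos_y = 2.5; pos_z = 3.5; radius = 1.5; color = 'orange'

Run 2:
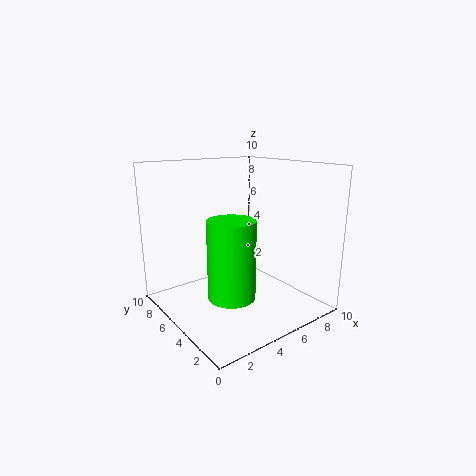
pos_x = 3; pos_y = 3; pos_z = 2; radius = 1.5; color = 'lime'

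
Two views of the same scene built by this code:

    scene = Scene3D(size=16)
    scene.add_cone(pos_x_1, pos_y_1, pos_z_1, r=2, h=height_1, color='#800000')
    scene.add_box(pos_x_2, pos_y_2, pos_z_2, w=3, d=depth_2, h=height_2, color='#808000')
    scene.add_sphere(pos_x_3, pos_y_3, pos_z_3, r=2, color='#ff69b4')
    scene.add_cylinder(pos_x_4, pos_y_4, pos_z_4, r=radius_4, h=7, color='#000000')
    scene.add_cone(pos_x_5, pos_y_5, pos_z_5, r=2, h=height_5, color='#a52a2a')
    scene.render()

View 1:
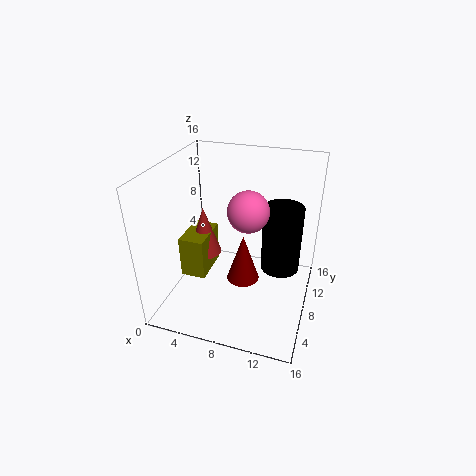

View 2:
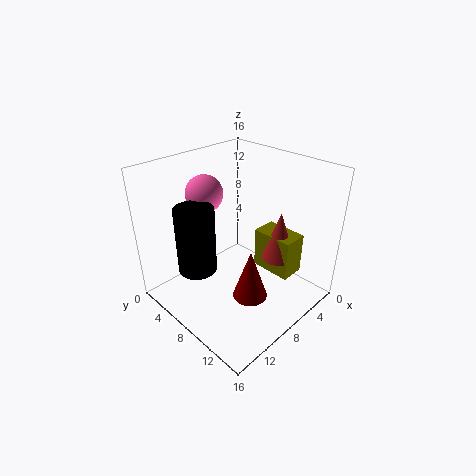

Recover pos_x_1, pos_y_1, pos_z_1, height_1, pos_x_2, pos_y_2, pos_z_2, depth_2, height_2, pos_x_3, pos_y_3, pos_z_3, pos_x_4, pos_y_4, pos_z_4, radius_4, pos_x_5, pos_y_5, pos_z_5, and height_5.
pos_x_1 = 8, pos_y_1 = 10, pos_z_1 = 1, height_1 = 6, pos_x_2 = 1, pos_y_2 = 7, pos_z_2 = 2, depth_2 = 5, height_2 = 5, pos_x_3 = 10, pos_y_3 = 5, pos_z_3 = 13, pos_x_4 = 13, pos_y_4 = 7, pos_z_4 = 6, radius_4 = 2, pos_x_5 = 3, pos_y_5 = 10, pos_z_5 = 4, height_5 = 6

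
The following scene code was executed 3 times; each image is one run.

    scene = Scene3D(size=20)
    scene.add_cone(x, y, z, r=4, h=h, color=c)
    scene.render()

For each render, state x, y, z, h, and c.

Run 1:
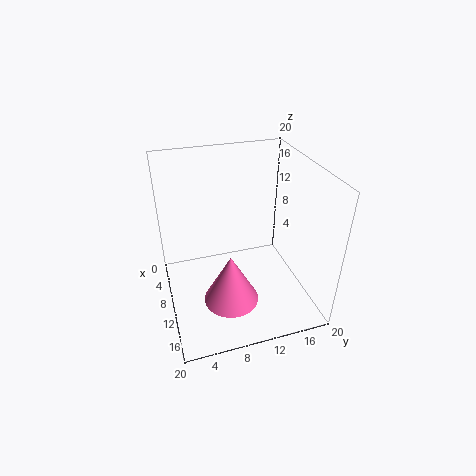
x = 11.5, y = 8.5, z = 0.5, h = 7.5, c = 'hotpink'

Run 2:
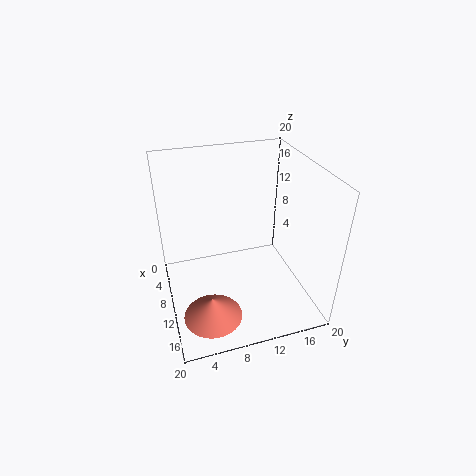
x = 14.5, y = 5, z = 1, h = 3, c = 'salmon'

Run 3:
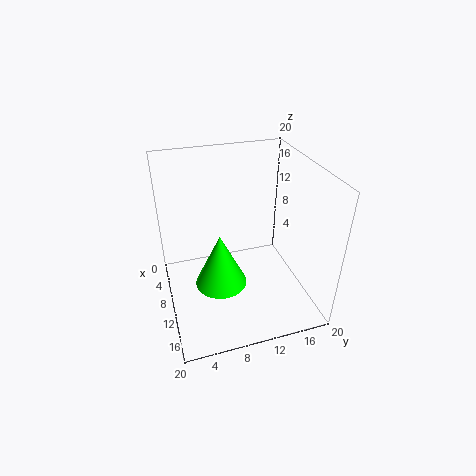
x = 7.5, y = 8, z = 0.5, h = 8.5, c = 'lime'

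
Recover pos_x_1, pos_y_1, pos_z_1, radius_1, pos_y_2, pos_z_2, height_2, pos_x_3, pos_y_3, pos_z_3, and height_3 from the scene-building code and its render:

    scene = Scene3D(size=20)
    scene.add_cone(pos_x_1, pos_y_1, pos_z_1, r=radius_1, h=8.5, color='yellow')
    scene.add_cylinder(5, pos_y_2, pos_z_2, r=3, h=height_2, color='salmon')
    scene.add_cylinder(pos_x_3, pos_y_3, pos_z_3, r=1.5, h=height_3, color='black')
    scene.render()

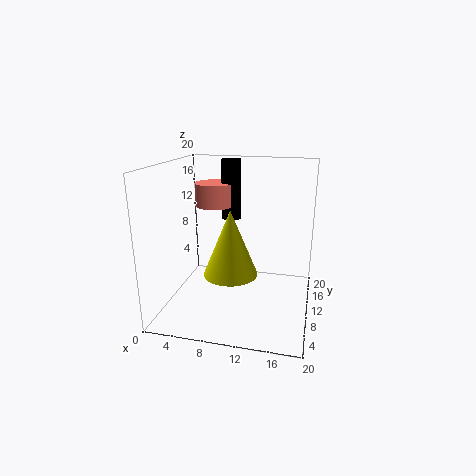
pos_x_1 = 10
pos_y_1 = 6
pos_z_1 = 6.5
radius_1 = 3.5
pos_y_2 = 15.5
pos_z_2 = 13
height_2 = 3.5
pos_x_3 = 7.5
pos_y_3 = 16
pos_z_3 = 11
height_3 = 9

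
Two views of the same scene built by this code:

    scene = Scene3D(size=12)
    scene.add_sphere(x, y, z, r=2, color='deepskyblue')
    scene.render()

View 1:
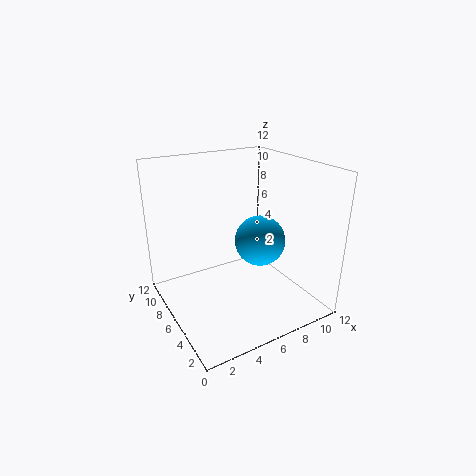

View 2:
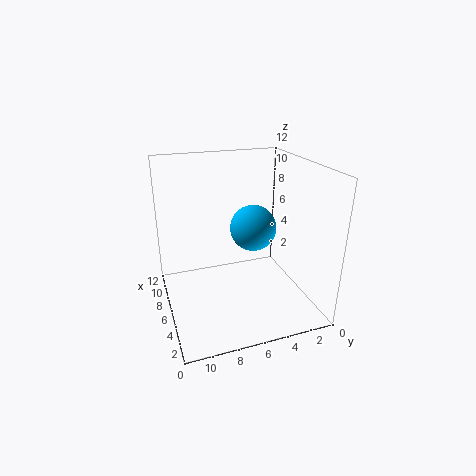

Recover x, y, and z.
x = 7
y = 4.25
z = 6.25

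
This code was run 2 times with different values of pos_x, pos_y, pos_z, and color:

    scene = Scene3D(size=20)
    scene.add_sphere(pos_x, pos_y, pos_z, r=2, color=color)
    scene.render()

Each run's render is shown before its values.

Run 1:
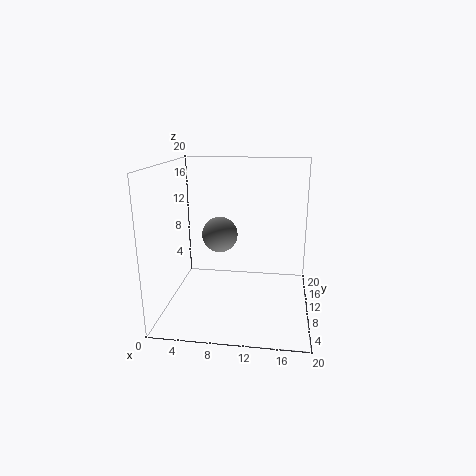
pos_x = 9
pos_y = 2.5
pos_z = 13
color = 'gray'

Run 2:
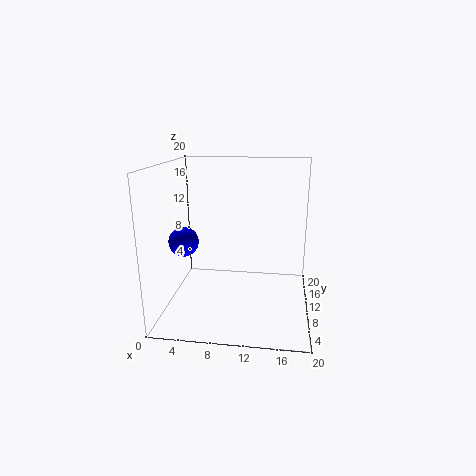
pos_x = 3
pos_y = 7.5
pos_z = 10
color = 'blue'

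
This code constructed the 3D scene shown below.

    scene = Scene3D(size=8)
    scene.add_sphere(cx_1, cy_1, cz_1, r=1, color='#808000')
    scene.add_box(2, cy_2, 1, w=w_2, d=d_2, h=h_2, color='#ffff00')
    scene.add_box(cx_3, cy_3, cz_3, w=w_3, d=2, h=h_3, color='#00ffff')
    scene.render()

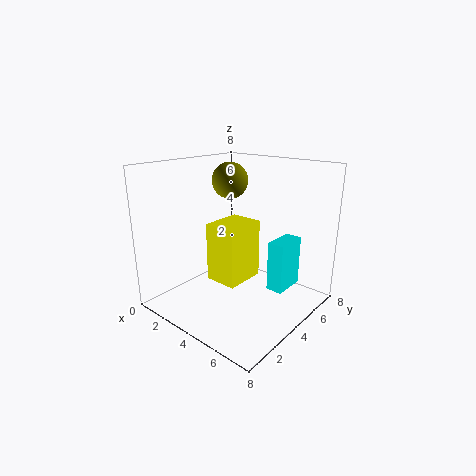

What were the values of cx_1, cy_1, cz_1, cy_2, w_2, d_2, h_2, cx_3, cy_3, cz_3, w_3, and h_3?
cx_1 = 3, cy_1 = 4.5, cz_1 = 7, cy_2 = 3.5, w_2 = 2, d_2 = 2.5, h_2 = 3.5, cx_3 = 5, cy_3 = 5.5, cz_3 = 0.5, w_3 = 1, h_3 = 3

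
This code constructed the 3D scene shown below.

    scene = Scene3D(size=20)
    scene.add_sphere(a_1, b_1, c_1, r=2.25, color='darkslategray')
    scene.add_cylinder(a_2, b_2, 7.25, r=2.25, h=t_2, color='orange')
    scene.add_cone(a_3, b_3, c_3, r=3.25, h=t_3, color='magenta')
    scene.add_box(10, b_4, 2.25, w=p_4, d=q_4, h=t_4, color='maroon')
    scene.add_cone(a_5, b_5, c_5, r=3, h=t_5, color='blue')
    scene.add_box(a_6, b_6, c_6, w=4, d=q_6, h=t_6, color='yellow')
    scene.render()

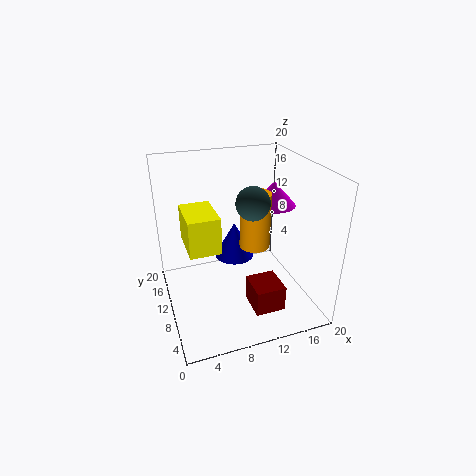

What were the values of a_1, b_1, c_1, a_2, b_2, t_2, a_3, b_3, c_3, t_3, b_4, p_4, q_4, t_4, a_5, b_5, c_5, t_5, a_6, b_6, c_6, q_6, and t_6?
a_1 = 11.5
b_1 = 8.5
c_1 = 15.5
a_2 = 13.25
b_2 = 11.75
t_2 = 8.25
a_3 = 16.5
b_3 = 12.75
c_3 = 13
t_3 = 3.5
b_4 = 2.5
p_4 = 4
q_4 = 4.25
t_4 = 3.5
a_5 = 11
b_5 = 14.5
c_5 = 4.5
t_5 = 5.5
a_6 = 2.5
b_6 = 6
c_6 = 10.5
q_6 = 6
t_6 = 4.75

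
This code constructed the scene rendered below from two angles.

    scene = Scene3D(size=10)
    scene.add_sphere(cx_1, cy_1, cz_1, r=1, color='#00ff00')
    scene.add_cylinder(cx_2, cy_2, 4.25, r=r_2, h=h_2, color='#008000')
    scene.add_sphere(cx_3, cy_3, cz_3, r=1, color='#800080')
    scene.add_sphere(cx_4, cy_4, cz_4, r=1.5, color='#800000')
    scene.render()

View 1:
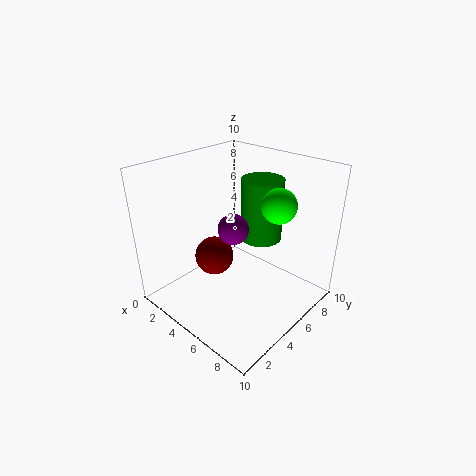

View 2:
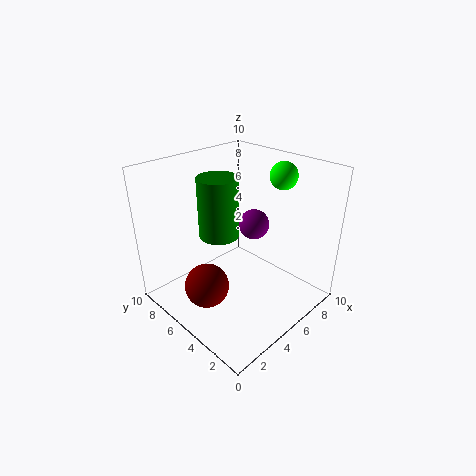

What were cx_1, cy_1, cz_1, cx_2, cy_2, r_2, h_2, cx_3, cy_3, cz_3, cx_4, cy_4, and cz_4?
cx_1 = 8.75, cy_1 = 4.25, cz_1 = 8.75, cx_2 = 5.25, cy_2 = 7.25, r_2 = 1.5, h_2 = 4.5, cx_3 = 5.5, cy_3 = 4, cz_3 = 6.25, cx_4 = 2.25, cy_4 = 5.25, cz_4 = 2.25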